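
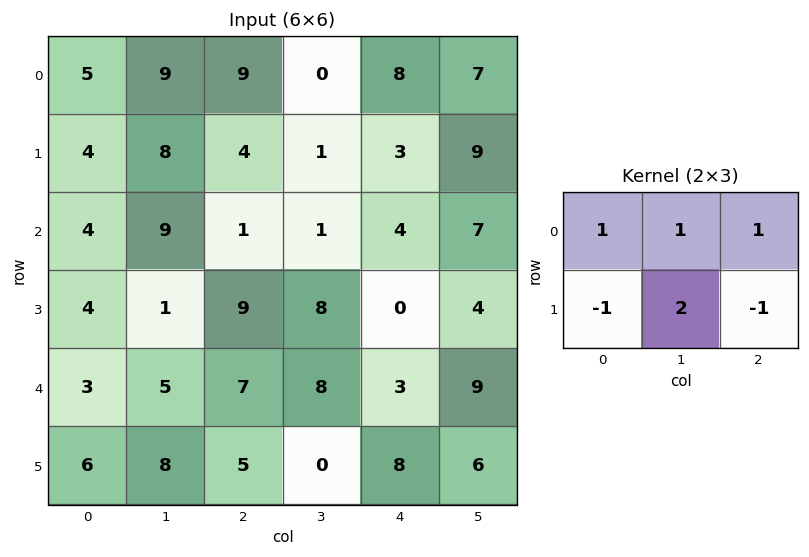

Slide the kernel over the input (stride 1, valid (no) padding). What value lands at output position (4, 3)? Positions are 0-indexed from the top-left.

30

The receptive field on the input at this output position is [8 3 9 / 0 8 6]. Elementwise product with the kernel and sum: 8·1 + 3·1 + 9·1 + 0·-1 + 8·2 + 6·-1.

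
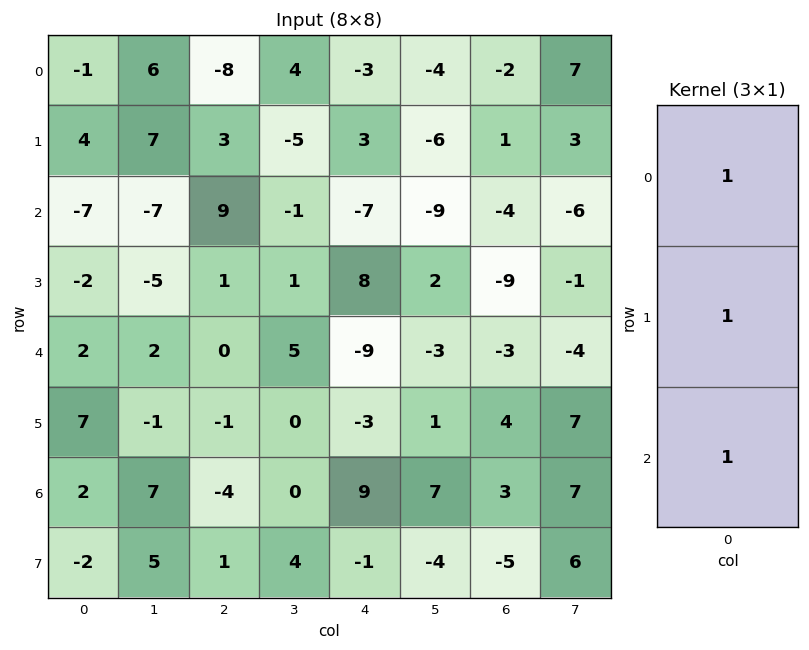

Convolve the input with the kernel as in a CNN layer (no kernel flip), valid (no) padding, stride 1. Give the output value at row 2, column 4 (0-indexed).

-8

The receptive field on the input at this output position is [-7 / 8 / -9]. Elementwise product with the kernel and sum: -7·1 + 8·1 + -9·1.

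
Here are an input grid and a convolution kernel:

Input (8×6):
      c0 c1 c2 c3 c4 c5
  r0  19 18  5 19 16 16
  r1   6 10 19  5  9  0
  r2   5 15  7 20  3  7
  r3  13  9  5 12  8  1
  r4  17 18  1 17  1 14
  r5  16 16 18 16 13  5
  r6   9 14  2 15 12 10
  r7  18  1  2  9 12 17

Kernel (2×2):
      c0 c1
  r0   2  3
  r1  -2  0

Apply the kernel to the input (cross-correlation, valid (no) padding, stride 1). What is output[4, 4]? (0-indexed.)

18

The receptive field on the input at this output position is [1 14 / 13 5]. Elementwise product with the kernel and sum: 1·2 + 14·3 + 13·-2.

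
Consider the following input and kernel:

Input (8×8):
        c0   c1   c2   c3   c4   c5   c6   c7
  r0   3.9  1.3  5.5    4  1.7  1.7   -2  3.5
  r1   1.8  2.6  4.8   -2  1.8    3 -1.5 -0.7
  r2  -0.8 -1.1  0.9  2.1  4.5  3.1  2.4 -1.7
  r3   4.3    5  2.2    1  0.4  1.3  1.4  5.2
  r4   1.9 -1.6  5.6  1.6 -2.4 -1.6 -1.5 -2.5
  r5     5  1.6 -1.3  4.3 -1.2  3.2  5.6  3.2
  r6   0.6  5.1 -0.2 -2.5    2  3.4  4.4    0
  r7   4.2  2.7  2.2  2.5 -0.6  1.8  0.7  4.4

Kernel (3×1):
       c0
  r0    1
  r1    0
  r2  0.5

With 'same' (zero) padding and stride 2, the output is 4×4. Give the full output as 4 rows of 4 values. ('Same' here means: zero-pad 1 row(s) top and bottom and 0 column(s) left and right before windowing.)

0.9 2.4 0.9 -0.75
3.95 5.9 2 -0.8
6.8 1.55 -0.2 4.2
7.1 -0.2 -1.5 5.95

Output[0,0]: The receptive field on the zero-padded input at this output position is [0 / 3.9 / 1.8]. Elementwise product with the kernel and sum: 0·1 + 1.8·0.5.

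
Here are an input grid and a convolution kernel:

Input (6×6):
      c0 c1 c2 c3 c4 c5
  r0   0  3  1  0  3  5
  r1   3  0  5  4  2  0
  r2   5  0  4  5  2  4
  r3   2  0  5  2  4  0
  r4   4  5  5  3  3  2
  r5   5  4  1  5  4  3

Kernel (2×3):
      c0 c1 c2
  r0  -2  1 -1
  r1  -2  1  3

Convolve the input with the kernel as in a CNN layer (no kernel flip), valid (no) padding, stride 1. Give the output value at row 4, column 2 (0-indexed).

5

The receptive field on the input at this output position is [5 3 3 / 1 5 4]. Elementwise product with the kernel and sum: 5·-2 + 3·1 + 3·-1 + 1·-2 + 5·1 + 4·3.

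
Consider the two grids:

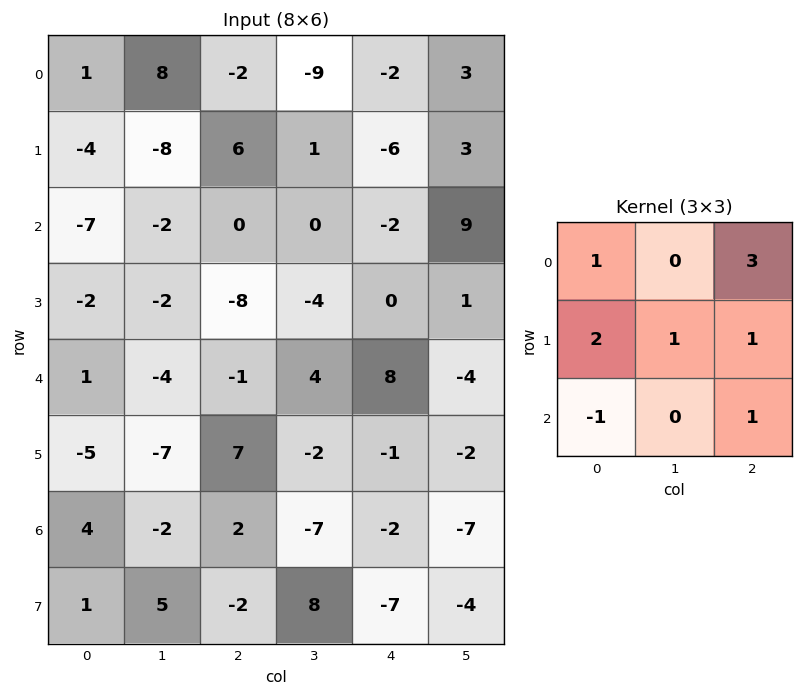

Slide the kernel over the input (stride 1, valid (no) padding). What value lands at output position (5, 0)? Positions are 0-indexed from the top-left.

The receptive field on the input at this output position is [-5 -7 7 / 4 -2 2 / 1 5 -2]. Elementwise product with the kernel and sum: -5·1 + 7·3 + 4·2 + -2·1 + 2·1 + 1·-1 + -2·1.

21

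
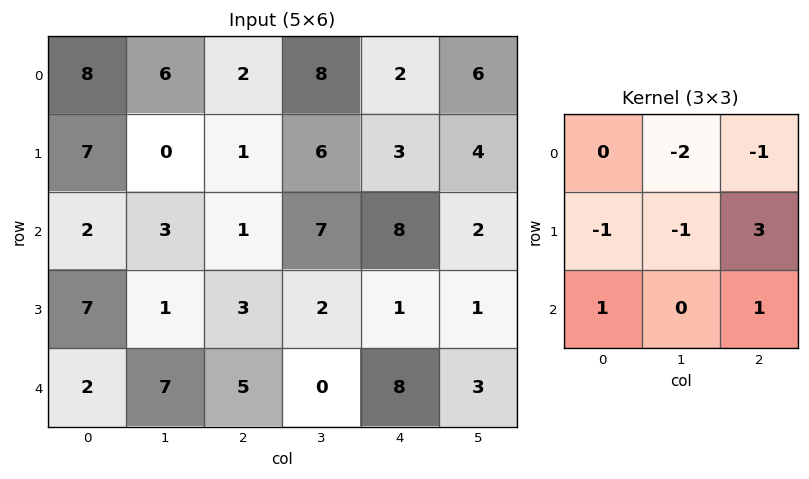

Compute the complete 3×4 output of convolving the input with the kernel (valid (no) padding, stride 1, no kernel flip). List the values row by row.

-15 15 -7 2
7 12 5 -16
1 0 -11 -15

Output[0,0]: The receptive field on the input at this output position is [8 6 2 / 7 0 1 / 2 3 1]. Elementwise product with the kernel and sum: 6·-2 + 2·-1 + 7·-1 + 0·-1 + 1·3 + 2·1 + 1·1.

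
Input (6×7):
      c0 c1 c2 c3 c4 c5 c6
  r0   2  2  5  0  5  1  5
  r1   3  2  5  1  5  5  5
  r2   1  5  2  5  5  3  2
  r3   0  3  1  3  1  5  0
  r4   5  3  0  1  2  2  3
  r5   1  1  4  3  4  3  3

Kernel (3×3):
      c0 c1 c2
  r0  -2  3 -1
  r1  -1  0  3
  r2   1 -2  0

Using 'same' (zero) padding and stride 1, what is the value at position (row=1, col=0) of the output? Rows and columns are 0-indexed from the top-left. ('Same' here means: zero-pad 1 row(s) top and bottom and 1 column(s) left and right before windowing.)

The receptive field on the zero-padded input at this output position is [0 2 2 / 0 3 2 / 0 1 5]. Elementwise product with the kernel and sum: 0·-2 + 2·3 + 2·-1 + 0·-1 + 2·3 + 0·1 + 1·-2.

8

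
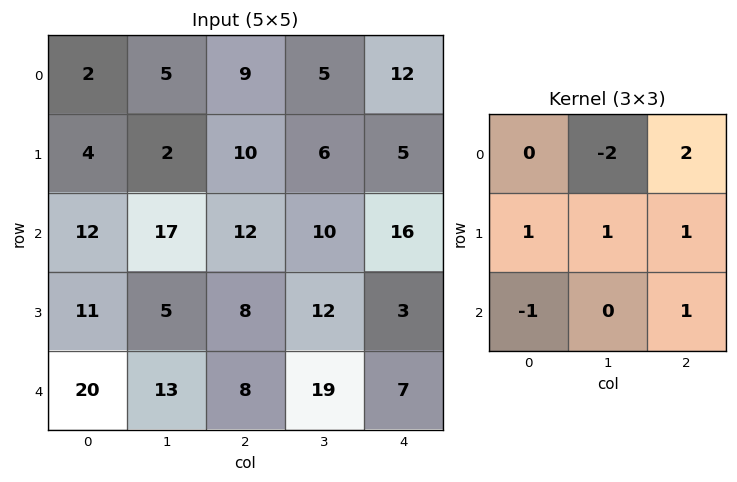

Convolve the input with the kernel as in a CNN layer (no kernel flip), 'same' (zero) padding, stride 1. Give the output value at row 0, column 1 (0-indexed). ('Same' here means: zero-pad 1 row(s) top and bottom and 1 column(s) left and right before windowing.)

22

The receptive field on the zero-padded input at this output position is [0 0 0 / 2 5 9 / 4 2 10]. Elementwise product with the kernel and sum: 0·-2 + 0·2 + 2·1 + 5·1 + 9·1 + 4·-1 + 10·1.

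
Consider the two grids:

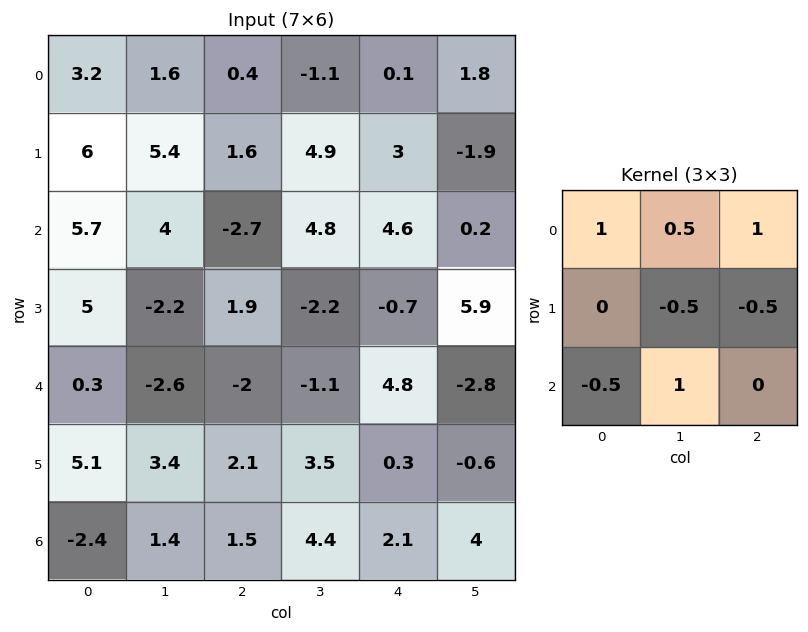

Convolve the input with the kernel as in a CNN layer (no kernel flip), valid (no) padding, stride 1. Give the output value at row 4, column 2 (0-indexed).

The receptive field on the input at this output position is [-2 -1.1 4.8 / 2.1 3.5 0.3 / 1.5 4.4 2.1]. Elementwise product with the kernel and sum: -2·1 + -1.1·0.5 + 4.8·1 + 3.5·-0.5 + 0.3·-0.5 + 1.5·-0.5 + 4.4·1.

4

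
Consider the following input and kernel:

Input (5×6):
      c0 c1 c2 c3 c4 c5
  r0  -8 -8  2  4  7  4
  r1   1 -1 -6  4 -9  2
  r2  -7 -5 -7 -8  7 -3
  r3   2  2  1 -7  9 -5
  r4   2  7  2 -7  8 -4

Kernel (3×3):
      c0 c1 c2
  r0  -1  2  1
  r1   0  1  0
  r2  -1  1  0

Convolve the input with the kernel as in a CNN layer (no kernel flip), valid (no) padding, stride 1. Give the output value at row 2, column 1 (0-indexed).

-21

The receptive field on the input at this output position is [-5 -7 -8 / 2 1 -7 / 7 2 -7]. Elementwise product with the kernel and sum: -5·-1 + -7·2 + -8·1 + 1·1 + 7·-1 + 2·1.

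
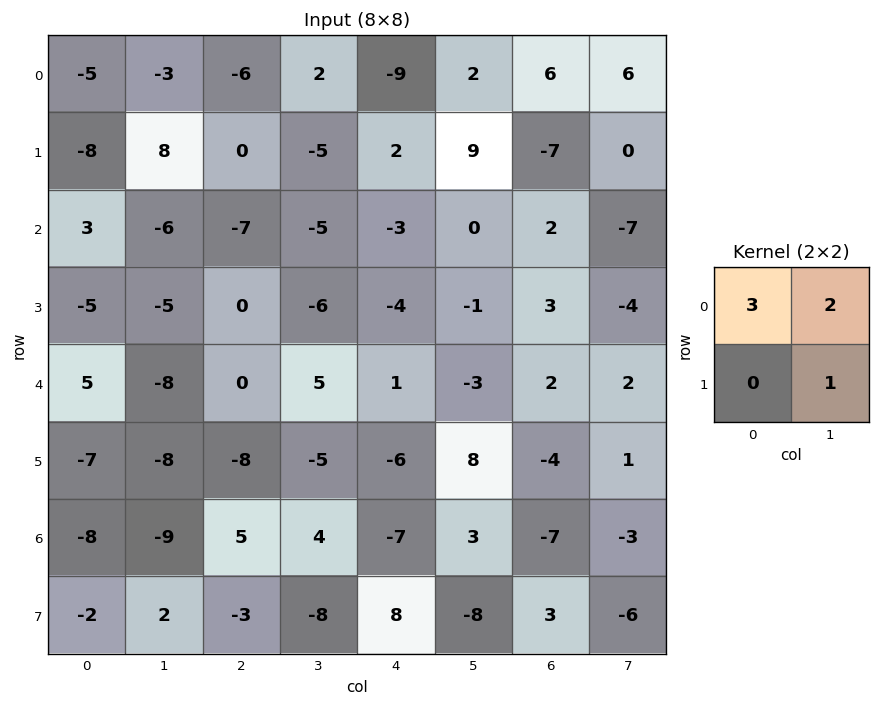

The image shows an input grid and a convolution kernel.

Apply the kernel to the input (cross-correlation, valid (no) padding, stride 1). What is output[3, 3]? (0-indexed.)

-25

The receptive field on the input at this output position is [-6 -4 / 5 1]. Elementwise product with the kernel and sum: -6·3 + -4·2 + 1·1.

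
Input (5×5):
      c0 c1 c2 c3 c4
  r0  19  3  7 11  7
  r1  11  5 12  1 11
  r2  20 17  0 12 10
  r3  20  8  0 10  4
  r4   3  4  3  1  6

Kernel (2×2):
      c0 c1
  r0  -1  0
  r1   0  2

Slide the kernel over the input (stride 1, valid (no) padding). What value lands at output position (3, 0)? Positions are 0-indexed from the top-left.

-12

The receptive field on the input at this output position is [20 8 / 3 4]. Elementwise product with the kernel and sum: 20·-1 + 4·2.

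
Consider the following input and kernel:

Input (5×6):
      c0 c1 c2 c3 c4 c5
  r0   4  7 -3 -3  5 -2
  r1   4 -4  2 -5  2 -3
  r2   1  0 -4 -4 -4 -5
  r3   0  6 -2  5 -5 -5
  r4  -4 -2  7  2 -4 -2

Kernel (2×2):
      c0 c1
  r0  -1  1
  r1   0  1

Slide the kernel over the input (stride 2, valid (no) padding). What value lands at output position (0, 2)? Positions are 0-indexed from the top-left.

The receptive field on the input at this output position is [5 -2 / 2 -3]. Elementwise product with the kernel and sum: 5·-1 + -2·1 + -3·1.

-10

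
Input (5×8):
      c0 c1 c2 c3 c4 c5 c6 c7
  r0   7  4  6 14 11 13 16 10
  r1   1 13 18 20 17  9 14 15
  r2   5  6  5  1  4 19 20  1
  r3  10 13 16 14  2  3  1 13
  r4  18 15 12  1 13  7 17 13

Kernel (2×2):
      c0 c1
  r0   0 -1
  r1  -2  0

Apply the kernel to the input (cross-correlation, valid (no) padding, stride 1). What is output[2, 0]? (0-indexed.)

The receptive field on the input at this output position is [5 6 / 10 13]. Elementwise product with the kernel and sum: 6·-1 + 10·-2.

-26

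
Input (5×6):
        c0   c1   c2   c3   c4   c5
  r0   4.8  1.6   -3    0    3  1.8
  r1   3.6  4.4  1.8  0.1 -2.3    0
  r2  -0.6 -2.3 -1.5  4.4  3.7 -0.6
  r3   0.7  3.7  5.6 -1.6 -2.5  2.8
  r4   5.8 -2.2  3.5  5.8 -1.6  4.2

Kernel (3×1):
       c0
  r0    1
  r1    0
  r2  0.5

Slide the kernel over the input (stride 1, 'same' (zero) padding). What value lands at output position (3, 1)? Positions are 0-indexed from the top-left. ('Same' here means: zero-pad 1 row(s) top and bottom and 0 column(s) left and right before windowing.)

-3.4

The receptive field on the zero-padded input at this output position is [-2.3 / 3.7 / -2.2]. Elementwise product with the kernel and sum: -2.3·1 + -2.2·0.5.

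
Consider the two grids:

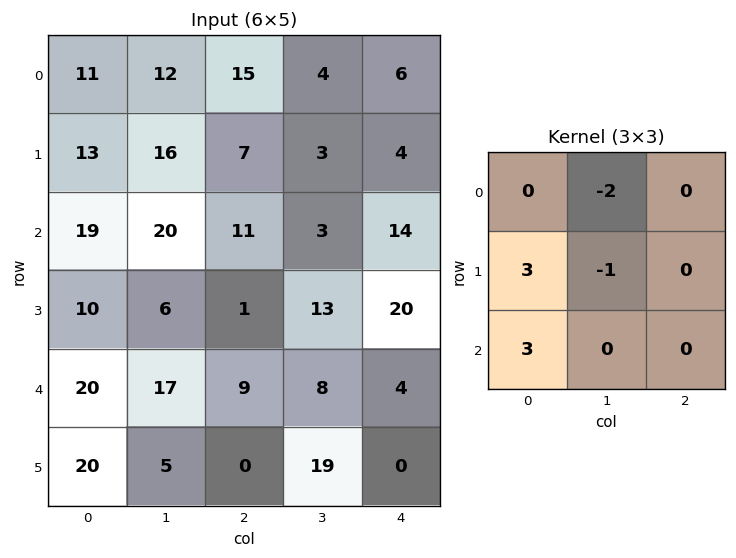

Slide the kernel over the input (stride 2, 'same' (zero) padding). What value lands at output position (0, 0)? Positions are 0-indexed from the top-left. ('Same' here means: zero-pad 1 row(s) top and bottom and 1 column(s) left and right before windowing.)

The receptive field on the zero-padded input at this output position is [0 0 0 / 0 11 12 / 0 13 16]. Elementwise product with the kernel and sum: 0·-2 + 0·3 + 11·-1 + 0·3.

-11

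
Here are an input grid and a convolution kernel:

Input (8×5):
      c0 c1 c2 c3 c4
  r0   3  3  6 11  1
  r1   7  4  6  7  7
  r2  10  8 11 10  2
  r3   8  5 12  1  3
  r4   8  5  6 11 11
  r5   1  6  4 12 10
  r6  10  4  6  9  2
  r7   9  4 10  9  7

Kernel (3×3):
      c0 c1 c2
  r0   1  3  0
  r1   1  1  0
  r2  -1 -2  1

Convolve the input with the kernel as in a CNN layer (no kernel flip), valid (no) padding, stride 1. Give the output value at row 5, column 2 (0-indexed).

The receptive field on the input at this output position is [4 12 10 / 6 9 2 / 10 9 7]. Elementwise product with the kernel and sum: 4·1 + 12·3 + 6·1 + 9·1 + 10·-1 + 9·-2 + 7·1.

34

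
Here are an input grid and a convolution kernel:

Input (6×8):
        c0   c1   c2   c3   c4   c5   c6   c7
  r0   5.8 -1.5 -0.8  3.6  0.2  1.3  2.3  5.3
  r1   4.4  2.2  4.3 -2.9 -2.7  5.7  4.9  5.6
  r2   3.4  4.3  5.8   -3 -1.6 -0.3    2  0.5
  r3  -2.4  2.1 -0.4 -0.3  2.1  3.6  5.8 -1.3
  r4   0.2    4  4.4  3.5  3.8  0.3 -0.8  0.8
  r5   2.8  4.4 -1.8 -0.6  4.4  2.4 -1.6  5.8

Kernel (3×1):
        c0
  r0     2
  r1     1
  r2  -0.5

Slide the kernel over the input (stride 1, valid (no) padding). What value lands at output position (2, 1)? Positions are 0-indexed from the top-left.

The receptive field on the input at this output position is [4.3 / 2.1 / 4]. Elementwise product with the kernel and sum: 4.3·2 + 2.1·1 + 4·-0.5.

8.7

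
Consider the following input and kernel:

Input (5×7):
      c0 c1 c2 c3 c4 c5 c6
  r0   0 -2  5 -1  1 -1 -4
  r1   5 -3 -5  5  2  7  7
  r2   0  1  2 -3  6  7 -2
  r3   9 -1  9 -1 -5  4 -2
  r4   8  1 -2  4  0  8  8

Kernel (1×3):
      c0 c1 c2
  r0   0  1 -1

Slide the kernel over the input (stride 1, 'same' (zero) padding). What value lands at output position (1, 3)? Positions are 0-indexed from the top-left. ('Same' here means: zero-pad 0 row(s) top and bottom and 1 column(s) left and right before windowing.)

3

The receptive field on the zero-padded input at this output position is [-5 5 2]. Elementwise product with the kernel and sum: 5·1 + 2·-1.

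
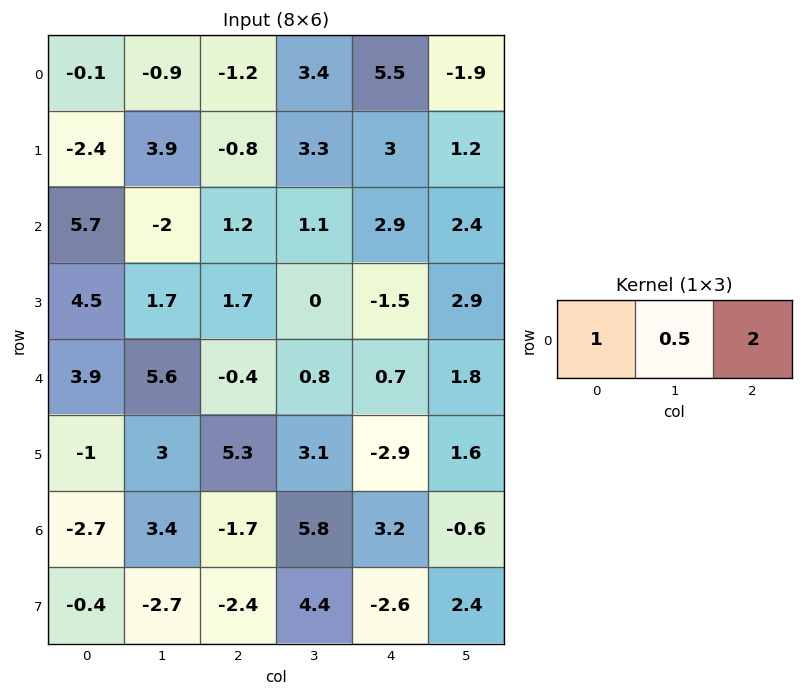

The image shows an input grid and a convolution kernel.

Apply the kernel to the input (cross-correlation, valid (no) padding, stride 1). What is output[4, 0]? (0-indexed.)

5.9

The receptive field on the input at this output position is [3.9 5.6 -0.4]. Elementwise product with the kernel and sum: 3.9·1 + 5.6·0.5 + -0.4·2.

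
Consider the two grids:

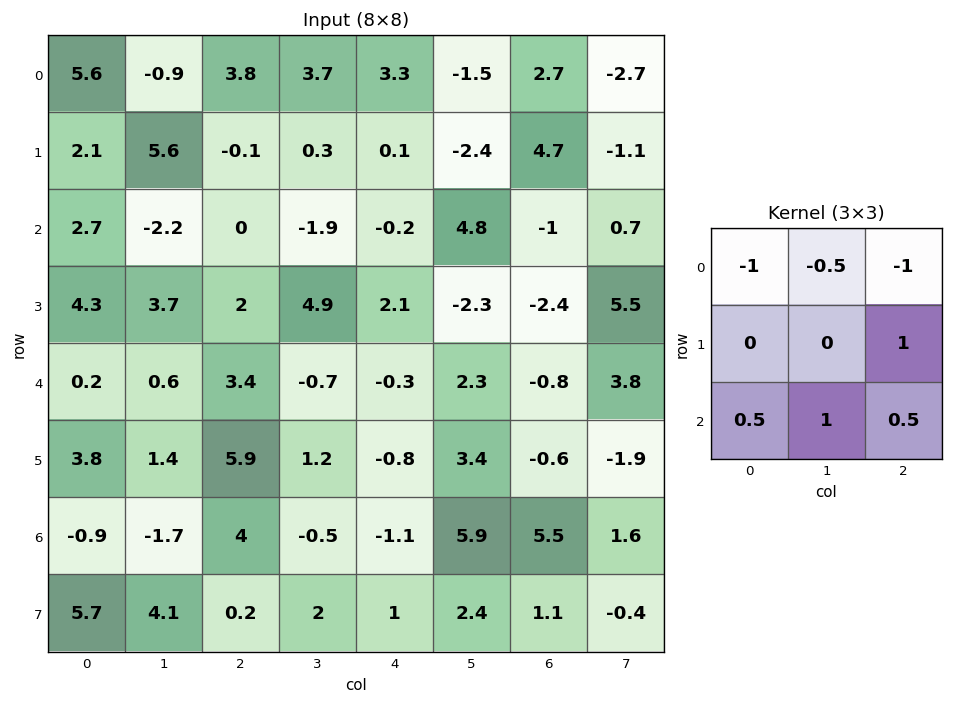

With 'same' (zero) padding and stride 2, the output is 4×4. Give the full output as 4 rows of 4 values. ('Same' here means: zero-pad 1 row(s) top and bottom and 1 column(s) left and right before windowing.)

4 6.55 -2.45 0.25
-2.7 -1.45 10.25 1.05
-0.75 -3.1 0.15 1.95
2.75 -2.8 4.9 2.5

Output[0,0]: The receptive field on the zero-padded input at this output position is [0 0 0 / 0 5.6 -0.9 / 0 2.1 5.6]. Elementwise product with the kernel and sum: 0·-1 + 0·-0.5 + 0·-1 + -0.9·1 + 0·0.5 + 2.1·1 + 5.6·0.5.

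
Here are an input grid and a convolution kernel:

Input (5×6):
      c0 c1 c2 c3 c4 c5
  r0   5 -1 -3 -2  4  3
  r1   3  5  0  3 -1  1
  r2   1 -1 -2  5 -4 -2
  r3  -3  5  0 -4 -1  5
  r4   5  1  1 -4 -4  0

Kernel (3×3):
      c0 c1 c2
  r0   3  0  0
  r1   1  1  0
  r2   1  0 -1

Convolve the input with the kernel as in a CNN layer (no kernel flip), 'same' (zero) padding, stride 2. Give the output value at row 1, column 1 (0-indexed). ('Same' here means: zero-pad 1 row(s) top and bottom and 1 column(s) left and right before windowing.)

21

The receptive field on the zero-padded input at this output position is [5 0 3 / -1 -2 5 / 5 0 -4]. Elementwise product with the kernel and sum: 5·3 + -1·1 + -2·1 + 5·1 + -4·-1.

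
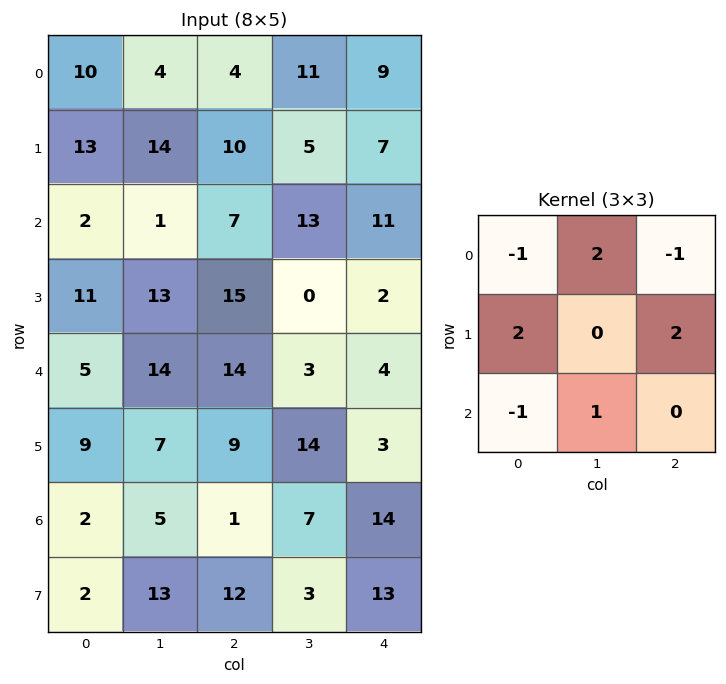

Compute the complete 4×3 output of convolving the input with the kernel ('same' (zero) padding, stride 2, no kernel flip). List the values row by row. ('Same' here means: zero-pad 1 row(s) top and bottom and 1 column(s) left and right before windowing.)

21 26 24
25 31 37
46 53 -1
23 20 16

Output[0,0]: The receptive field on the zero-padded input at this output position is [0 0 0 / 0 10 4 / 0 13 14]. Elementwise product with the kernel and sum: 0·-1 + 0·2 + 0·-1 + 0·2 + 4·2 + 0·-1 + 13·1.
Output[0,1]: The receptive field on the zero-padded input at this output position is [0 0 0 / 4 4 11 / 14 10 5]. Elementwise product with the kernel and sum: 0·-1 + 0·2 + 0·-1 + 4·2 + 11·2 + 14·-1 + 10·1.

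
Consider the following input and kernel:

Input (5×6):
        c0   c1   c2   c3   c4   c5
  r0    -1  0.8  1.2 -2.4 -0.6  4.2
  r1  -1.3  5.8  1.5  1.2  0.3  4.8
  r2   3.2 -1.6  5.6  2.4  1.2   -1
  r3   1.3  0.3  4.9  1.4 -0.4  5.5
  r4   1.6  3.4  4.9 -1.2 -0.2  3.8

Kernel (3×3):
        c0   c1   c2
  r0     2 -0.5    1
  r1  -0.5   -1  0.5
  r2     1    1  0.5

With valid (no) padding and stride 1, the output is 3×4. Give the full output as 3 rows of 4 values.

Output[0,0]: The receptive field on the input at this output position is [-1 0.8 1.2 / -1.3 5.8 1.5 / 3.2 -1.6 5.6]. Elementwise product with the kernel and sum: -1·2 + 0.8·-0.5 + 1.2·1 + -1.3·-0.5 + 5.8·-1 + 1.5·0.5 + 3.2·1 + -1.6·1 + 5.6·0.5.
Output[0,1]: The receptive field on the input at this output position is [0.8 1.2 -2.4 / 5.8 1.5 1.2 / -1.6 5.6 2.4]. Elementwise product with the kernel and sum: 0.8·2 + 1.2·-0.5 + -2.4·1 + 5.8·-0.5 + 1.5·-1 + 1.2·0.5 + -1.6·1 + 5.6·1 + 2.4·0.5.

-1.2 -0 9.8 4.3
2.85 14.35 4.2 7.9
21.75 -0.25 10.75 6.15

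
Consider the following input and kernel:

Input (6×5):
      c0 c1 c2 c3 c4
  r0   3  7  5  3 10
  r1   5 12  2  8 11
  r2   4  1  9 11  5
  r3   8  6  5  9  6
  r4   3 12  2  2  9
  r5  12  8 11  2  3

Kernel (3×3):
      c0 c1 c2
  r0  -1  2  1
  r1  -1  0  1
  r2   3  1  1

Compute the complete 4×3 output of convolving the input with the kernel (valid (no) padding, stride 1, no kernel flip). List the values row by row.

Output[0,0]: The receptive field on the input at this output position is [3 7 5 / 5 12 2 / 4 1 9]. Elementwise product with the kernel and sum: 3·-1 + 7·2 + 5·1 + 5·-1 + 2·1 + 4·3 + 1·1 + 9·1.
Output[0,1]: The receptive field on the input at this output position is [7 5 3 / 12 2 8 / 1 9 11]. Elementwise product with the kernel and sum: 7·-1 + 5·2 + 3·1 + 12·-1 + 8·1 + 1·3 + 9·1 + 11·1.

35 25 63
61 42 51
27 71 36
63 40 64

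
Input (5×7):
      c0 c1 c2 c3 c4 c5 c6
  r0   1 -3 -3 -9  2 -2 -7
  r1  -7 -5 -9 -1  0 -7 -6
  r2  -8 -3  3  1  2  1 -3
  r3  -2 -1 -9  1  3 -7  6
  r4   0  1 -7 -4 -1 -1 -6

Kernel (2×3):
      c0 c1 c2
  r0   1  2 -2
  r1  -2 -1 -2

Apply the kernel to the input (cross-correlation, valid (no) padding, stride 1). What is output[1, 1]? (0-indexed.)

-20

The receptive field on the input at this output position is [-5 -9 -1 / -3 3 1]. Elementwise product with the kernel and sum: -5·1 + -9·2 + -1·-2 + -3·-2 + 3·-1 + 1·-2.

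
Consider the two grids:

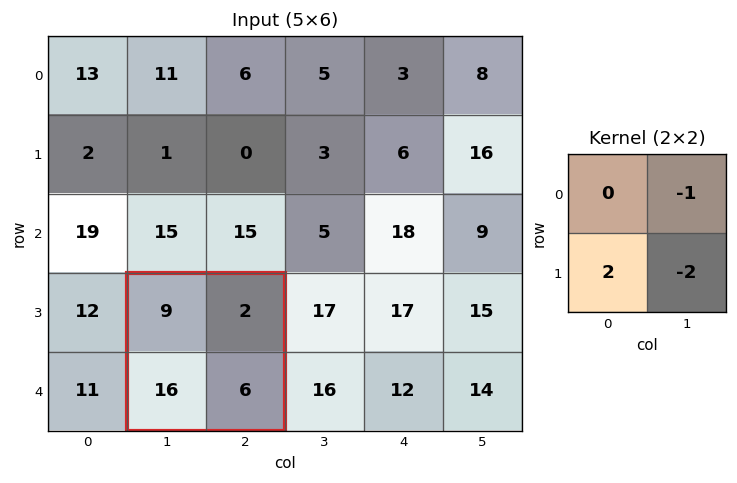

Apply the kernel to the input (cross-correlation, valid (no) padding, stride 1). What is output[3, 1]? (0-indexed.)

The receptive field on the input at this output position is [9 2 / 16 6]. Elementwise product with the kernel and sum: 2·-1 + 16·2 + 6·-2.

18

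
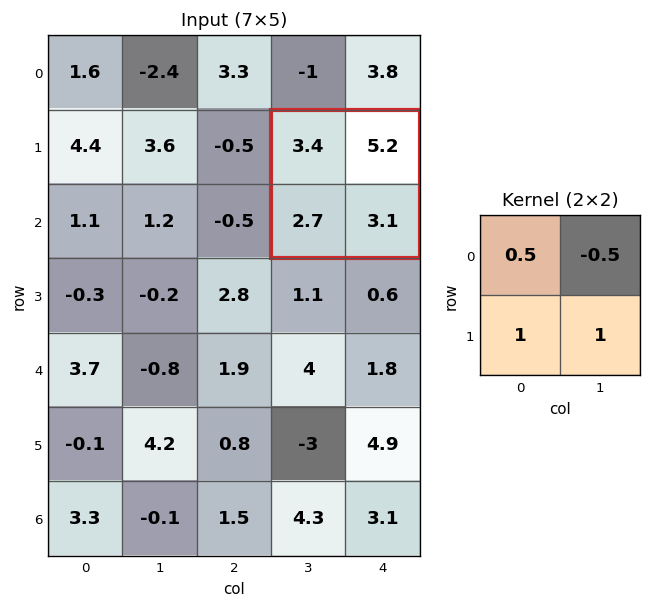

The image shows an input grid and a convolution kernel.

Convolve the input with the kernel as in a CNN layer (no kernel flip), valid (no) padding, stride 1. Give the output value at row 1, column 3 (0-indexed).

The receptive field on the input at this output position is [3.4 5.2 / 2.7 3.1]. Elementwise product with the kernel and sum: 3.4·0.5 + 5.2·-0.5 + 2.7·1 + 3.1·1.

4.9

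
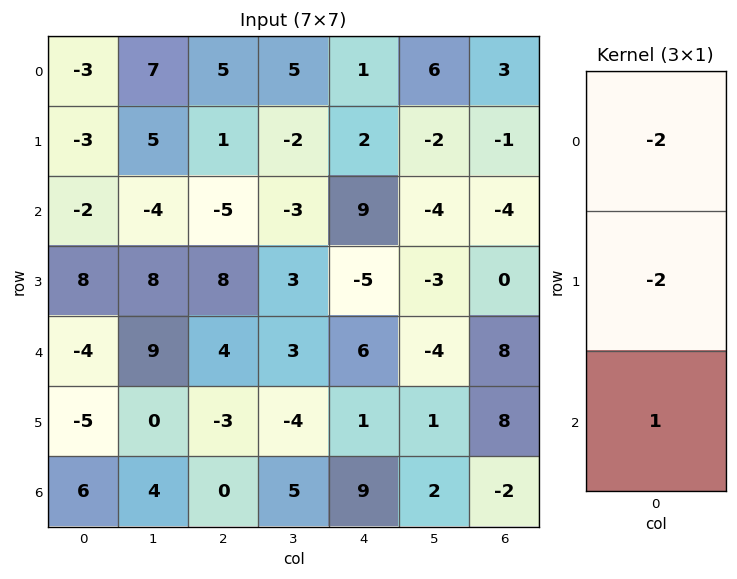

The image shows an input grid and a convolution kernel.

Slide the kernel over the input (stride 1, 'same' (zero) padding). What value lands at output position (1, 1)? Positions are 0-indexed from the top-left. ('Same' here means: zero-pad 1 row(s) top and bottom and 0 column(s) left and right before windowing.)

-28

The receptive field on the zero-padded input at this output position is [7 / 5 / -4]. Elementwise product with the kernel and sum: 7·-2 + 5·-2 + -4·1.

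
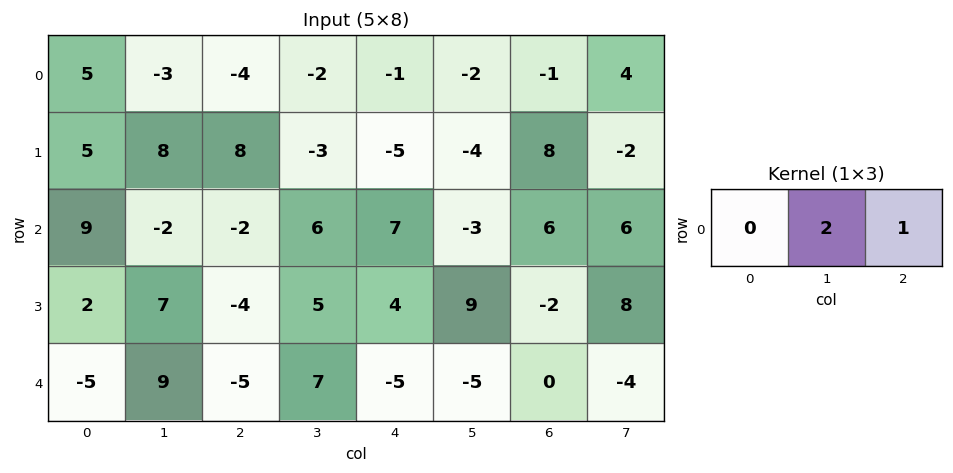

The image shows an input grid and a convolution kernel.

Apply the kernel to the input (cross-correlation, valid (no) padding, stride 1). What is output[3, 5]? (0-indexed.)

4

The receptive field on the input at this output position is [9 -2 8]. Elementwise product with the kernel and sum: -2·2 + 8·1.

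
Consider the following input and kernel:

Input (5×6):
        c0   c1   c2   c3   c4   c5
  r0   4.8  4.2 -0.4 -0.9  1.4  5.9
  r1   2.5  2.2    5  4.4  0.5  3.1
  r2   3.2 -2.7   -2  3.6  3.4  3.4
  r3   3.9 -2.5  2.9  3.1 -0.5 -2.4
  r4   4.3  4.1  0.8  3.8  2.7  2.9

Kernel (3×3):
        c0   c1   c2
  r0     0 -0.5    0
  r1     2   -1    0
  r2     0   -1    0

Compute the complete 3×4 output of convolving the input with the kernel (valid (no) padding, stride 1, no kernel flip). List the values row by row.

Output[0,0]: The receptive field on the input at this output position is [4.8 4.2 -0.4 / 2.5 2.2 5 / 3.2 -2.7 -2]. Elementwise product with the kernel and sum: 4.2·-0.5 + 2.5·2 + 2.2·-1 + -2.7·-1.
Output[0,1]: The receptive field on the input at this output position is [4.2 -0.4 -0.9 / 2.2 5 4.4 / -2.7 -2 3.6]. Elementwise product with the kernel and sum: -0.4·-0.5 + 2.2·2 + 5·-1 + -2·-1.

3.4 1.6 2.45 4.2
10.5 -8.8 -12.9 4.05
7.55 -7.7 -2.9 2.3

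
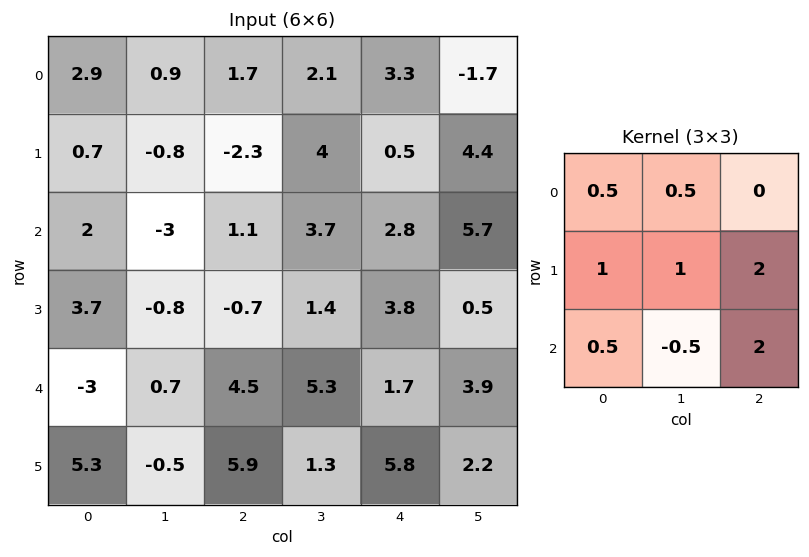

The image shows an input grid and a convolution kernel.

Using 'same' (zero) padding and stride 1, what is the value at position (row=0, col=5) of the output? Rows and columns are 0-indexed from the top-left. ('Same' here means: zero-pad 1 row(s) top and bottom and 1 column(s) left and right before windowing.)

The receptive field on the zero-padded input at this output position is [0 0 0 / 3.3 -1.7 0 / 0.5 4.4 0]. Elementwise product with the kernel and sum: 0·0.5 + 0·0.5 + 3.3·1 + -1.7·1 + 0·2 + 0.5·0.5 + 4.4·-0.5 + 0·2.

-0.35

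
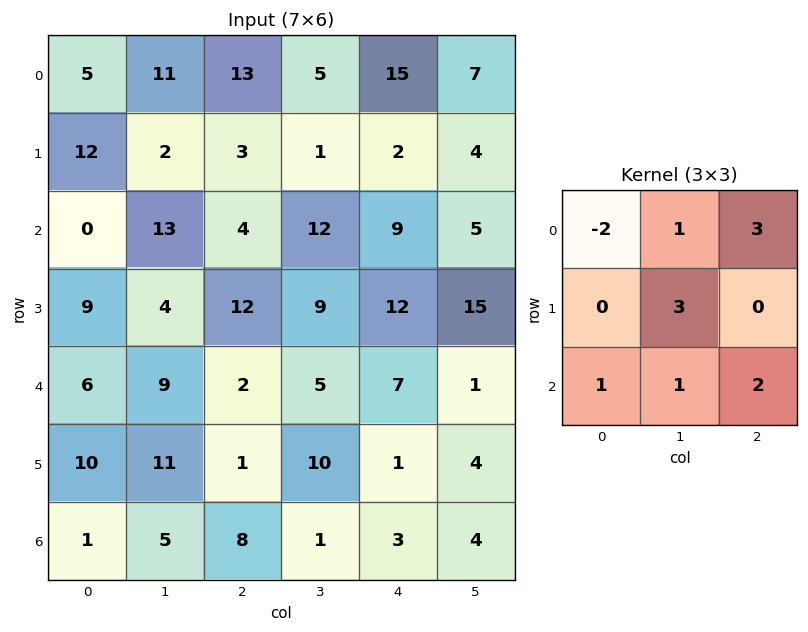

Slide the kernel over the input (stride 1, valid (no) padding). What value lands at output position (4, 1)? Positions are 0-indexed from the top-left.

17

The receptive field on the input at this output position is [9 2 5 / 11 1 10 / 5 8 1]. Elementwise product with the kernel and sum: 9·-2 + 2·1 + 5·3 + 1·3 + 5·1 + 8·1 + 1·2.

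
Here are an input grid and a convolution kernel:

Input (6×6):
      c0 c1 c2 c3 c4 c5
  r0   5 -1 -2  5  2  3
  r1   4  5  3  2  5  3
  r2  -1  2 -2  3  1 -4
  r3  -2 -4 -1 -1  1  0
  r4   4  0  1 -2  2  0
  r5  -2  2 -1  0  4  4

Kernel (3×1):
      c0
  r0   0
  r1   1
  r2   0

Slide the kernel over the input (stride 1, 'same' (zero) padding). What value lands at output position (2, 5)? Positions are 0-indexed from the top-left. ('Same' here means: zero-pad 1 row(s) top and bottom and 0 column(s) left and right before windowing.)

-4

The receptive field on the zero-padded input at this output position is [3 / -4 / 0]. Elementwise product with the kernel and sum: -4·1.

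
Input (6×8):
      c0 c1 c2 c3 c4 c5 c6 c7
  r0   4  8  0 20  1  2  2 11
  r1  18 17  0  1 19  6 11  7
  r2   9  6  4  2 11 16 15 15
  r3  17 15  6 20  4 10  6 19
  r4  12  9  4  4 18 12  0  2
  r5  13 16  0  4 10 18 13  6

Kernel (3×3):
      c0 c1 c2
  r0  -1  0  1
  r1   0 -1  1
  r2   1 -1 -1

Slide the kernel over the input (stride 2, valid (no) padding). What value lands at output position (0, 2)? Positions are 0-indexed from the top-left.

-14

The receptive field on the input at this output position is [1 2 2 / 19 6 11 / 11 16 15]. Elementwise product with the kernel and sum: 1·-1 + 2·1 + 6·-1 + 11·1 + 11·1 + 16·-1 + 15·-1.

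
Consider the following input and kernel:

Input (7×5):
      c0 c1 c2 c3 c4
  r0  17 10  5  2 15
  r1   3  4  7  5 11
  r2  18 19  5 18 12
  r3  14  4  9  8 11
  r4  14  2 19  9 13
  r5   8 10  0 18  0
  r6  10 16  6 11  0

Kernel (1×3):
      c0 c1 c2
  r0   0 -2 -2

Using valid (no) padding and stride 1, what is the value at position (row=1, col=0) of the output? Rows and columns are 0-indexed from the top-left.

-22

The receptive field on the input at this output position is [3 4 7]. Elementwise product with the kernel and sum: 4·-2 + 7·-2.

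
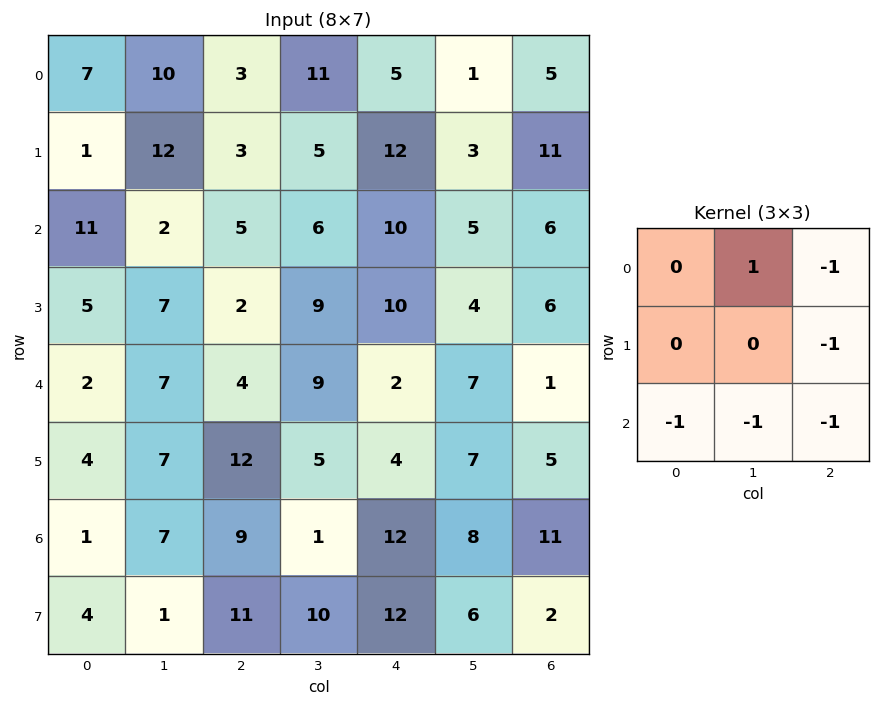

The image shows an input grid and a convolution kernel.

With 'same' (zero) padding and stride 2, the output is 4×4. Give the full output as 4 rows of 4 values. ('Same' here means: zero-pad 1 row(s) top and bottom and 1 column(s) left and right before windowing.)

Output[0,0]: The receptive field on the zero-padded input at this output position is [0 0 0 / 0 7 10 / 0 1 12]. Elementwise product with the kernel and sum: 0·1 + 0·-1 + 10·-1 + 0·-1 + 1·-1 + 12·-1.

-23 -31 -21 -14
-25 -26 -19 1
-20 -40 -17 -6
-15 -16 -39 -3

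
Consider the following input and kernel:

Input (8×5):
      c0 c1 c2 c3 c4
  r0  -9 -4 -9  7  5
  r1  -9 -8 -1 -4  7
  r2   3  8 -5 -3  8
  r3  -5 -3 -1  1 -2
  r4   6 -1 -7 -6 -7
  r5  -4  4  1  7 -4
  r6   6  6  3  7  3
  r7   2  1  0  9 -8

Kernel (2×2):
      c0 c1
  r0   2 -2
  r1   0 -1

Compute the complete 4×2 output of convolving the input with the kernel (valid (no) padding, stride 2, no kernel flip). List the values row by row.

-2 -28
-7 -5
10 -9
-1 -17

Output[0,0]: The receptive field on the input at this output position is [-9 -4 / -9 -8]. Elementwise product with the kernel and sum: -9·2 + -4·-2 + -8·-1.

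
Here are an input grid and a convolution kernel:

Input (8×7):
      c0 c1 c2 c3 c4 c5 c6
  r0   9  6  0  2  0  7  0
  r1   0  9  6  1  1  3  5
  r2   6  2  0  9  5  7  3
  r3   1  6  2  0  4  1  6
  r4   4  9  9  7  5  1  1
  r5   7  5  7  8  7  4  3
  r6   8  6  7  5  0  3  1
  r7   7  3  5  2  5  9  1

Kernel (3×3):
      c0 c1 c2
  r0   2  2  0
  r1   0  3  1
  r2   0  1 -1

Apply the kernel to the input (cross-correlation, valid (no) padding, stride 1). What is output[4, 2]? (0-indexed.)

The receptive field on the input at this output position is [9 7 5 / 7 8 7 / 7 5 0]. Elementwise product with the kernel and sum: 9·2 + 7·2 + 8·3 + 7·1 + 5·1 + 0·-1.

68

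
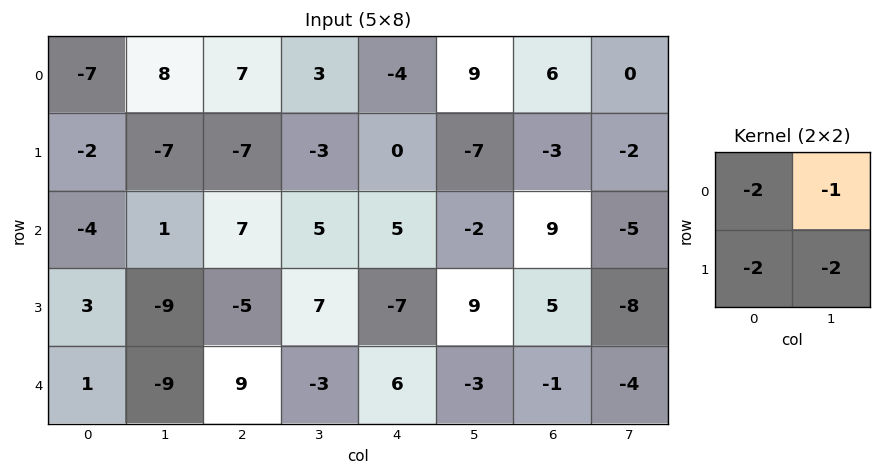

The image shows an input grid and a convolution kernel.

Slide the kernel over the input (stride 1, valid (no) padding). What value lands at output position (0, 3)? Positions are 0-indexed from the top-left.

The receptive field on the input at this output position is [3 -4 / -3 0]. Elementwise product with the kernel and sum: 3·-2 + -4·-1 + -3·-2 + 0·-2.

4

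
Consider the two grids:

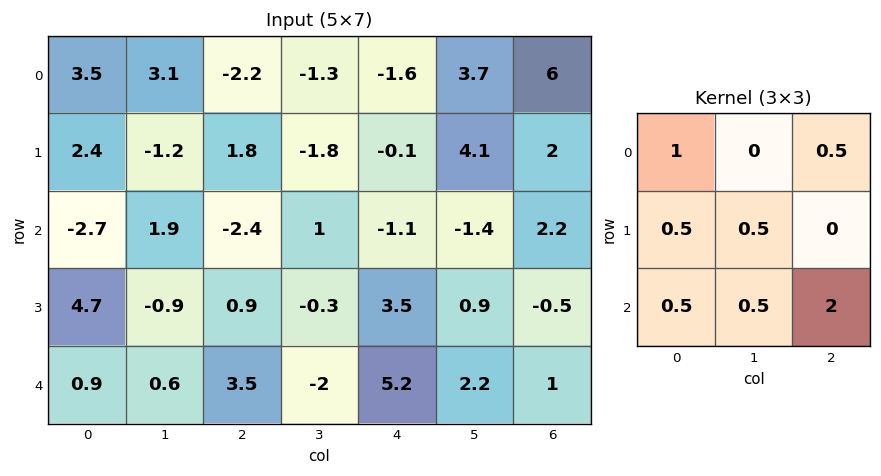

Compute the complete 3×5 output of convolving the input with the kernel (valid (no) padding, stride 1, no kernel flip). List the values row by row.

-2.2 4.5 -5.9 -3.25 6.55
6.6 -2.95 8.35 3.6 0.85
5.75 0.45 8.5 7.9 7.9

Output[0,0]: The receptive field on the input at this output position is [3.5 3.1 -2.2 / 2.4 -1.2 1.8 / -2.7 1.9 -2.4]. Elementwise product with the kernel and sum: 3.5·1 + -2.2·0.5 + 2.4·0.5 + -1.2·0.5 + -2.7·0.5 + 1.9·0.5 + -2.4·2.
Output[0,1]: The receptive field on the input at this output position is [3.1 -2.2 -1.3 / -1.2 1.8 -1.8 / 1.9 -2.4 1]. Elementwise product with the kernel and sum: 3.1·1 + -1.3·0.5 + -1.2·0.5 + 1.8·0.5 + 1.9·0.5 + -2.4·0.5 + 1·2.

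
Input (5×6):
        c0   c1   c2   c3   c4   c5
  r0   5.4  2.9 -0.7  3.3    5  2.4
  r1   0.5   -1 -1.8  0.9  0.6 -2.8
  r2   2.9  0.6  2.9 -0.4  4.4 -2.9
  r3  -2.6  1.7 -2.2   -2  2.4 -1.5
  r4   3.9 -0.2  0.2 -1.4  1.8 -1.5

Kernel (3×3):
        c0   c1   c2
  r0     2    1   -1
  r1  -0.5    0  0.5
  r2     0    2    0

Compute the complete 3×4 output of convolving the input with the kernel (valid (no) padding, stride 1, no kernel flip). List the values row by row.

Output[0,0]: The receptive field on the input at this output position is [5.4 2.9 -0.7 / 0.5 -1 -1.8 / 2.9 0.6 2.9]. Elementwise product with the kernel and sum: 5.4·2 + 2.9·1 + -0.7·-1 + 0.5·-0.5 + -1.8·0.5 + 0.6·2.

14.45 8.55 -2.7 16.15
5.2 -9.6 -6.55 8.75
3.3 3.05 0.5 10.35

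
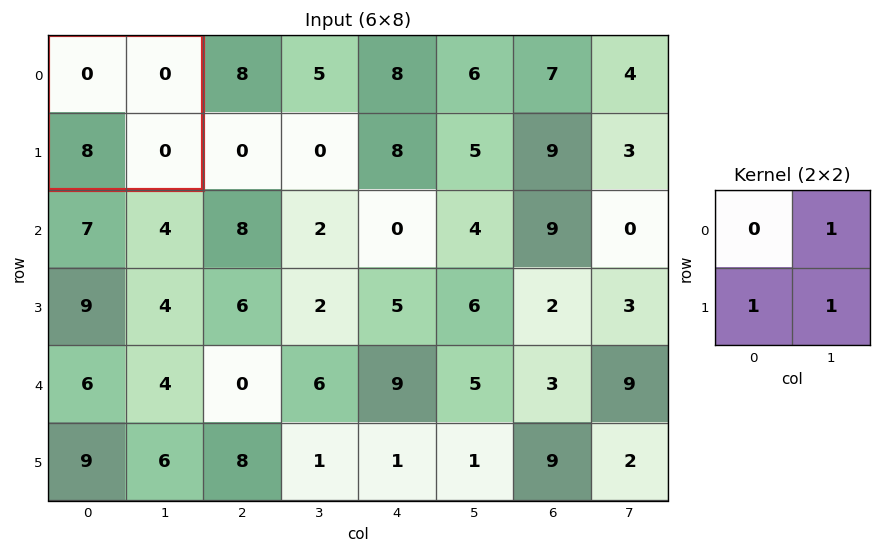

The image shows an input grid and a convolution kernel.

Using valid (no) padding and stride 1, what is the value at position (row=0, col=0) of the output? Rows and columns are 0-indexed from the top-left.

8

The receptive field on the input at this output position is [0 0 / 8 0]. Elementwise product with the kernel and sum: 0·1 + 8·1 + 0·1.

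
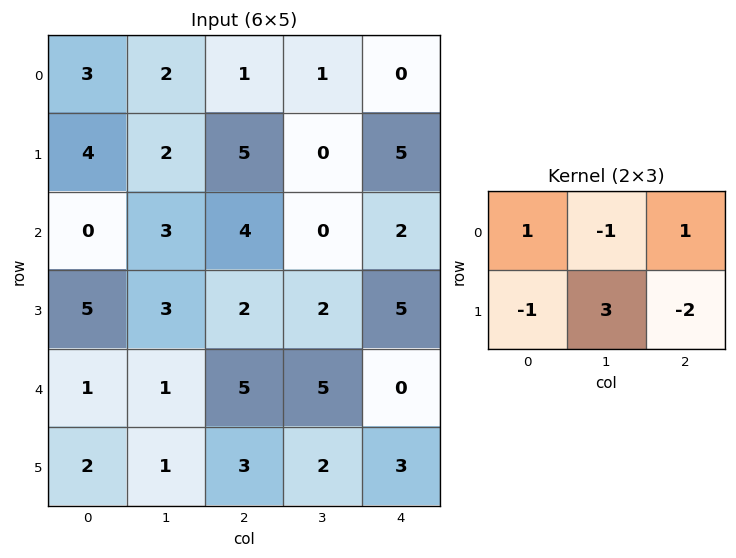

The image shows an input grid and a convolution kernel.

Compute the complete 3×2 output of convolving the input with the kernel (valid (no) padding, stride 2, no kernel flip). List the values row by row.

-6 -15
1 0
0 -3

Output[0,0]: The receptive field on the input at this output position is [3 2 1 / 4 2 5]. Elementwise product with the kernel and sum: 3·1 + 2·-1 + 1·1 + 4·-1 + 2·3 + 5·-2.
Output[0,1]: The receptive field on the input at this output position is [1 1 0 / 5 0 5]. Elementwise product with the kernel and sum: 1·1 + 1·-1 + 0·1 + 5·-1 + 0·3 + 5·-2.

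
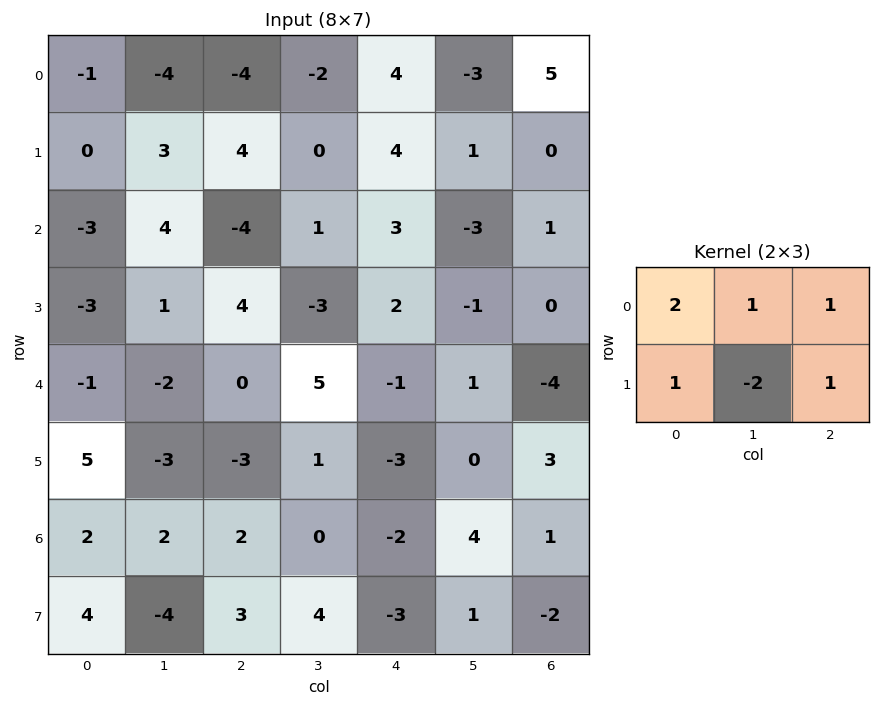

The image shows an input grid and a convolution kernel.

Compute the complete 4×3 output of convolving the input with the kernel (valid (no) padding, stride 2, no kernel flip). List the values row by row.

-12 2 12
-7 8 8
4 -4 -5
23 -6 -6

Output[0,0]: The receptive field on the input at this output position is [-1 -4 -4 / 0 3 4]. Elementwise product with the kernel and sum: -1·2 + -4·1 + -4·1 + 0·1 + 3·-2 + 4·1.
Output[0,1]: The receptive field on the input at this output position is [-4 -2 4 / 4 0 4]. Elementwise product with the kernel and sum: -4·2 + -2·1 + 4·1 + 4·1 + 0·-2 + 4·1.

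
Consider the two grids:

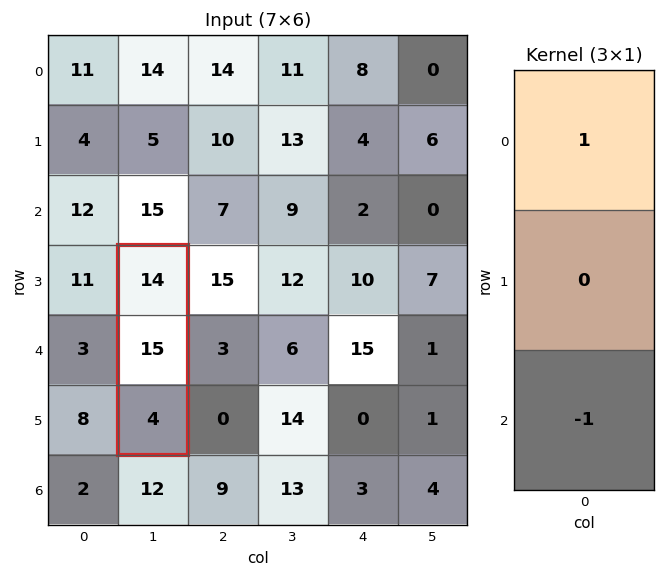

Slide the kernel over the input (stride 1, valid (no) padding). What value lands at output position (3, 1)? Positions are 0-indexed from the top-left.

The receptive field on the input at this output position is [14 / 15 / 4]. Elementwise product with the kernel and sum: 14·1 + 4·-1.

10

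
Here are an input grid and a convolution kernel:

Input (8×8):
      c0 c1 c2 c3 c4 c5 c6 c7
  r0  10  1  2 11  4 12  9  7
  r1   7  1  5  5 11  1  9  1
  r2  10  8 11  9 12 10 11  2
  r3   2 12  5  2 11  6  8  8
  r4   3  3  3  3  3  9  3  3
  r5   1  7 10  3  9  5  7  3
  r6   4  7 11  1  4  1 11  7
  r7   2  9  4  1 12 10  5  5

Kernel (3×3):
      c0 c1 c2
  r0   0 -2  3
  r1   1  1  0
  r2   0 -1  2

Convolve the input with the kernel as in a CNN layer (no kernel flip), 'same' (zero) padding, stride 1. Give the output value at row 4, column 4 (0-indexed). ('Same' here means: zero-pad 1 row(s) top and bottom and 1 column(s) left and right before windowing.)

The receptive field on the zero-padded input at this output position is [2 11 6 / 3 3 9 / 3 9 5]. Elementwise product with the kernel and sum: 11·-2 + 6·3 + 3·1 + 3·1 + 9·-1 + 5·2.

3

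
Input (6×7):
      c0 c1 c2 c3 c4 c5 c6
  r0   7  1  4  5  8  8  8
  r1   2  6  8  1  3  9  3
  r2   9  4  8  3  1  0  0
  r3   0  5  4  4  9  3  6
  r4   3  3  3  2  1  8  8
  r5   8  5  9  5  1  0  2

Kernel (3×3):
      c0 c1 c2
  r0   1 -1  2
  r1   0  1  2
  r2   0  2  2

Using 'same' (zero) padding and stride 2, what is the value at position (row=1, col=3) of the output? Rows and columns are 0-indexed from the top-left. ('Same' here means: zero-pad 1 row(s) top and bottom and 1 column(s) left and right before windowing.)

The receptive field on the zero-padded input at this output position is [9 3 0 / 0 0 0 / 3 6 0]. Elementwise product with the kernel and sum: 9·1 + 3·-1 + 0·2 + 0·1 + 0·2 + 6·2 + 0·2.

18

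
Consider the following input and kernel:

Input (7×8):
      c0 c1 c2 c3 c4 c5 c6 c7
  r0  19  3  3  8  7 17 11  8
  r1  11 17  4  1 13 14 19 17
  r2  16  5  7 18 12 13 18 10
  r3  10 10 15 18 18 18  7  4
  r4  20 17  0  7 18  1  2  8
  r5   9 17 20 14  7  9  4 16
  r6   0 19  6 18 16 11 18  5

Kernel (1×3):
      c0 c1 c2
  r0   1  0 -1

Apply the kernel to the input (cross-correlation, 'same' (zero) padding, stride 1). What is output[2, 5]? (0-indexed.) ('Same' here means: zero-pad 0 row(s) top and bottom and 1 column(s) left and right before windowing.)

-6

The receptive field on the zero-padded input at this output position is [12 13 18]. Elementwise product with the kernel and sum: 12·1 + 18·-1.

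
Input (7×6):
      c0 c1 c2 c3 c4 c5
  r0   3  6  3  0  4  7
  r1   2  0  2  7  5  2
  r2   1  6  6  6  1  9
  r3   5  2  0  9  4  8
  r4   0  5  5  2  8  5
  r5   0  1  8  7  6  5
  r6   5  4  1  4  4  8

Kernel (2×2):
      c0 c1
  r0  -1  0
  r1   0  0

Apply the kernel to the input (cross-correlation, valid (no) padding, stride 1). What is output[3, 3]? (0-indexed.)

The receptive field on the input at this output position is [9 4 / 2 8]. Elementwise product with the kernel and sum: 9·-1.

-9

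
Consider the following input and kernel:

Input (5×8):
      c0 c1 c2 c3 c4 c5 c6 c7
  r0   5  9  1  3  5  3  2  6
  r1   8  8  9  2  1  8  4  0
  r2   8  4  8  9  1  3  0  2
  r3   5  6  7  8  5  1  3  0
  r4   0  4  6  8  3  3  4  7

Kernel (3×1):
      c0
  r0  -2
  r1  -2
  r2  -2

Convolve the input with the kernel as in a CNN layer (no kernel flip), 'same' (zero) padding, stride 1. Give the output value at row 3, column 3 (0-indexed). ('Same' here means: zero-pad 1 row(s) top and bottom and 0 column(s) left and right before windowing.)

The receptive field on the zero-padded input at this output position is [9 / 8 / 8]. Elementwise product with the kernel and sum: 9·-2 + 8·-2 + 8·-2.

-50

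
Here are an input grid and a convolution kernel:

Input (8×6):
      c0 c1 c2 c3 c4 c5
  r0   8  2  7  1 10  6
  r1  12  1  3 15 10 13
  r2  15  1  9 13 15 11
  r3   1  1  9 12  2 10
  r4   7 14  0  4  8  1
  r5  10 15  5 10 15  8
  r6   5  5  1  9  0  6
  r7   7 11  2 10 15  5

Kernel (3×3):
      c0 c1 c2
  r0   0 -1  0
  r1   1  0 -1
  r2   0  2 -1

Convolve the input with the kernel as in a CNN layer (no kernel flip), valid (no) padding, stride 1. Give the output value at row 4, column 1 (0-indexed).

-2

The receptive field on the input at this output position is [14 0 4 / 15 5 10 / 5 1 9]. Elementwise product with the kernel and sum: 0·-1 + 15·1 + 10·-1 + 1·2 + 9·-1.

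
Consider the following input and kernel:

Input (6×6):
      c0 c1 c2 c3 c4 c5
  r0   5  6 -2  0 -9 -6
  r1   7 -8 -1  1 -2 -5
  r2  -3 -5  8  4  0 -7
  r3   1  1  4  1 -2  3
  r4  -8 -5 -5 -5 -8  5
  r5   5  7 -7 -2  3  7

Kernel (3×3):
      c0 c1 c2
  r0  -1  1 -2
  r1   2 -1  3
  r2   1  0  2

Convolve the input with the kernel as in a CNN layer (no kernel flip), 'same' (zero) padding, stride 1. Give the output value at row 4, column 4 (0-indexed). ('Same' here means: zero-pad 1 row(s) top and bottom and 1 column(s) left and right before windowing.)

The receptive field on the zero-padded input at this output position is [1 -2 3 / -5 -8 5 / -2 3 7]. Elementwise product with the kernel and sum: 1·-1 + -2·1 + 3·-2 + -5·2 + -8·-1 + 5·3 + -2·1 + 7·2.

16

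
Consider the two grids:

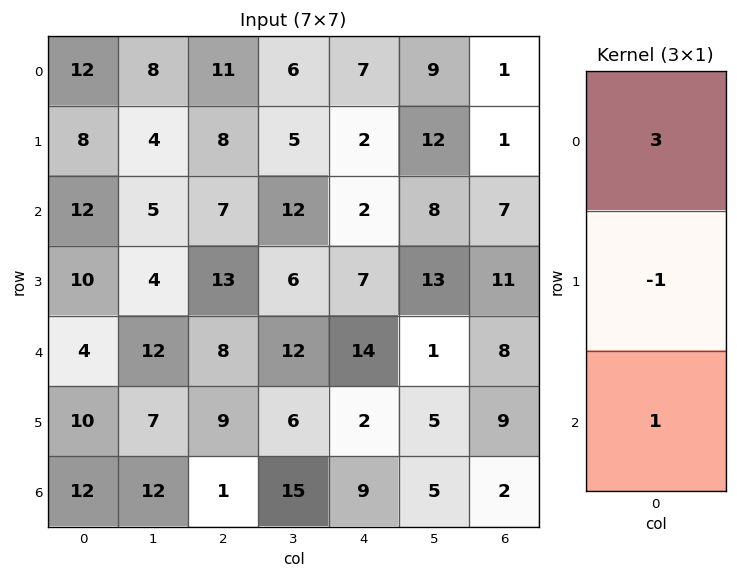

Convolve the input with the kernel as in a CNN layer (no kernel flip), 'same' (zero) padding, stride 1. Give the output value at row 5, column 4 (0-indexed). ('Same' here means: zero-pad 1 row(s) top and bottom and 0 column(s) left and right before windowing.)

The receptive field on the zero-padded input at this output position is [14 / 2 / 9]. Elementwise product with the kernel and sum: 14·3 + 2·-1 + 9·1.

49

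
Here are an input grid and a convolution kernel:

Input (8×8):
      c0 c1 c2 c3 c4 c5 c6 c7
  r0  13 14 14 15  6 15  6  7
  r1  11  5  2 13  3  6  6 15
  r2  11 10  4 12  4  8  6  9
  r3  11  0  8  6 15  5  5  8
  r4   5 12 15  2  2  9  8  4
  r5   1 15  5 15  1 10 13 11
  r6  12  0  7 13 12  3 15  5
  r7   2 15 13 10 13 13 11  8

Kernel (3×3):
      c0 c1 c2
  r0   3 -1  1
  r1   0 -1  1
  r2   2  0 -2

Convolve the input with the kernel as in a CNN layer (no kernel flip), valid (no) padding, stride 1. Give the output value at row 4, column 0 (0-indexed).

The receptive field on the input at this output position is [5 12 15 / 1 15 5 / 12 0 7]. Elementwise product with the kernel and sum: 5·3 + 12·-1 + 15·1 + 15·-1 + 5·1 + 12·2 + 7·-2.

18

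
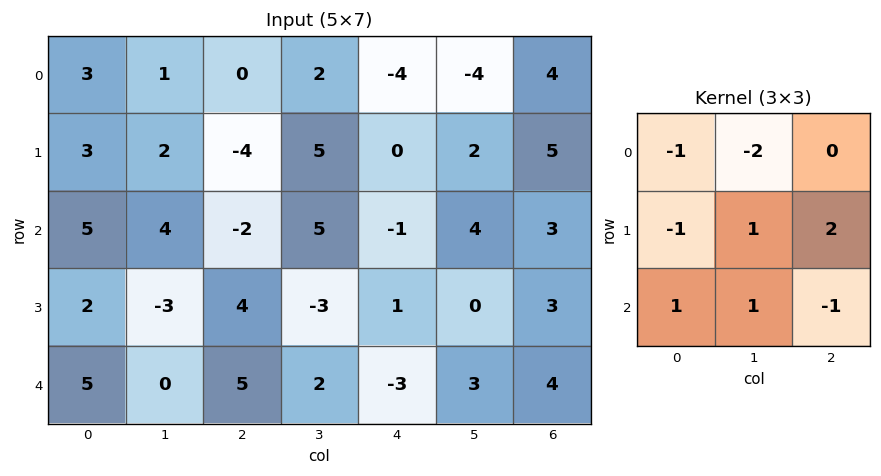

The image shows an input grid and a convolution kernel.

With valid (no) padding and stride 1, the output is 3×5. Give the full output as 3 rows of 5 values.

Output[0,0]: The receptive field on the input at this output position is [3 1 0 / 3 2 -4 / 5 4 -2]. Elementwise product with the kernel and sum: 3·-1 + 1·-2 + 3·-1 + 2·1 + -4·2 + 5·1 + 4·1 + -2·-1.
Output[0,1]: The receptive field on the input at this output position is [1 0 2 / 2 -4 5 / 4 -2 5]. Elementwise product with the kernel and sum: 1·-1 + 0·-2 + 2·-1 + -4·1 + 5·2 + 4·1 + -2·1 + 5·-1.

-3 0 9 5 24
-17 14 -1 -5 5
-10 4 -3 -3 -6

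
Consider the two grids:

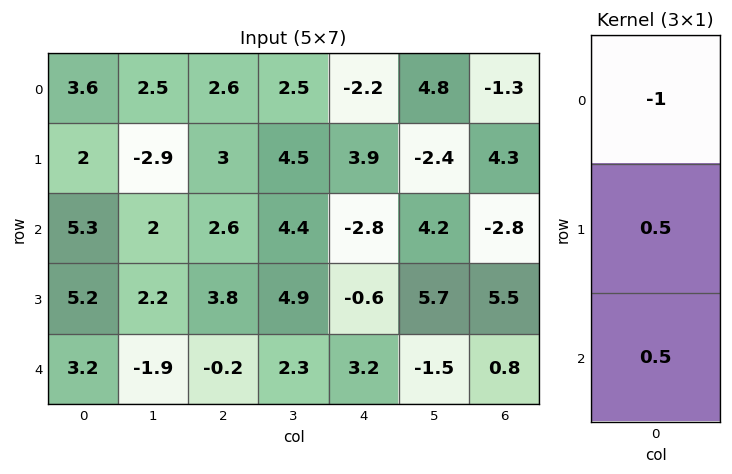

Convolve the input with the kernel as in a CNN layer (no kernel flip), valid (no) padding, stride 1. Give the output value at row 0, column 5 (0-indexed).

-3.9

The receptive field on the input at this output position is [4.8 / -2.4 / 4.2]. Elementwise product with the kernel and sum: 4.8·-1 + -2.4·0.5 + 4.2·0.5.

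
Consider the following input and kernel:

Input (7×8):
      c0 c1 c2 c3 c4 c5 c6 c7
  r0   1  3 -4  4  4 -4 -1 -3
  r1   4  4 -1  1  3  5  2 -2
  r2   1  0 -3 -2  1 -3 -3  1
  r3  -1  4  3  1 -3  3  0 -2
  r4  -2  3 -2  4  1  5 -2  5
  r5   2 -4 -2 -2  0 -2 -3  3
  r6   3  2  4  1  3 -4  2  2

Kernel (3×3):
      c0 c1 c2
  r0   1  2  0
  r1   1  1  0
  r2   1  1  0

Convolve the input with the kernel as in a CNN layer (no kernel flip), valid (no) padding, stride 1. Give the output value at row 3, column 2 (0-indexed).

The receptive field on the input at this output position is [3 1 -3 / -2 4 1 / -2 -2 0]. Elementwise product with the kernel and sum: 3·1 + 1·2 + -2·1 + 4·1 + -2·1 + -2·1.

3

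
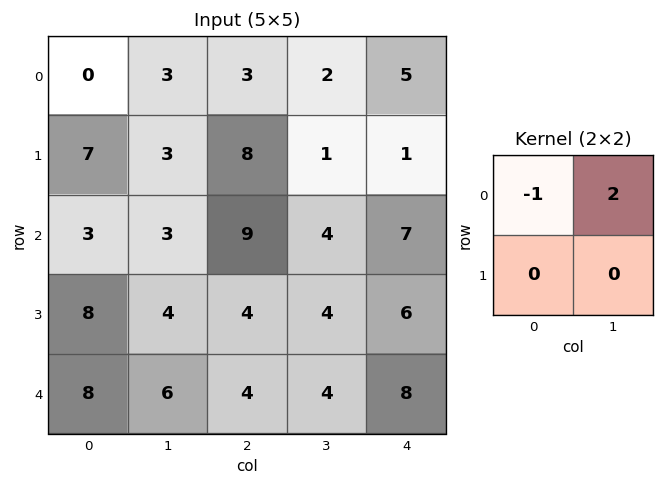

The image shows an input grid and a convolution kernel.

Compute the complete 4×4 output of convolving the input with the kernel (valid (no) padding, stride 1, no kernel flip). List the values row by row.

6 3 1 8
-1 13 -6 1
3 15 -1 10
0 4 4 8

Output[0,0]: The receptive field on the input at this output position is [0 3 / 7 3]. Elementwise product with the kernel and sum: 0·-1 + 3·2.
Output[0,1]: The receptive field on the input at this output position is [3 3 / 3 8]. Elementwise product with the kernel and sum: 3·-1 + 3·2.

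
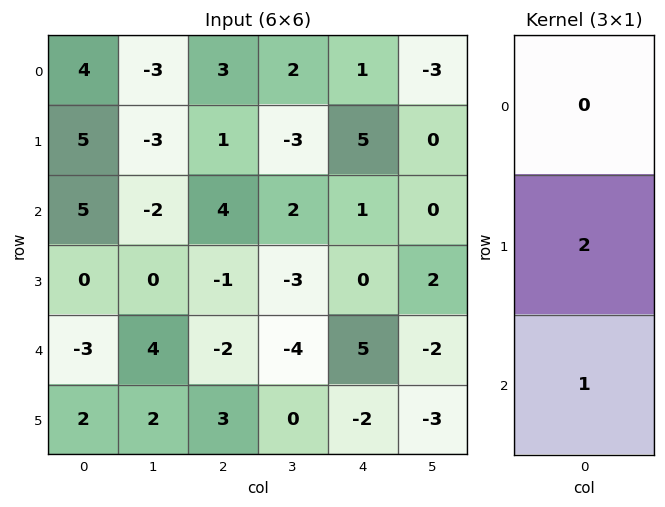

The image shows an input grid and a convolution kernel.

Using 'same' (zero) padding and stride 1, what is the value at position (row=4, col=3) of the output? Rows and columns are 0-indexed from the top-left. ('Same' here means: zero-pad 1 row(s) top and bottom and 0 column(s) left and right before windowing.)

The receptive field on the zero-padded input at this output position is [-3 / -4 / 0]. Elementwise product with the kernel and sum: -4·2 + 0·1.

-8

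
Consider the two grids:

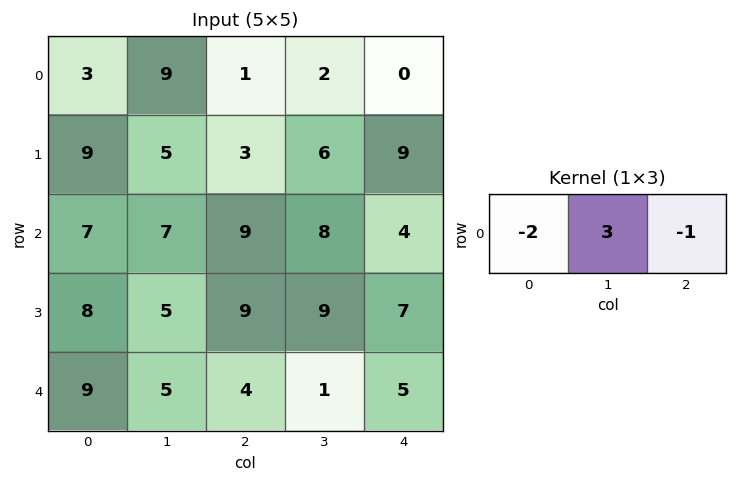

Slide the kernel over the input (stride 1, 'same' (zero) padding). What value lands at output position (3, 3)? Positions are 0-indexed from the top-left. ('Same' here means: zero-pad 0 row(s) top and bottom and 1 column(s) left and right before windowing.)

2

The receptive field on the zero-padded input at this output position is [9 9 7]. Elementwise product with the kernel and sum: 9·-2 + 9·3 + 7·-1.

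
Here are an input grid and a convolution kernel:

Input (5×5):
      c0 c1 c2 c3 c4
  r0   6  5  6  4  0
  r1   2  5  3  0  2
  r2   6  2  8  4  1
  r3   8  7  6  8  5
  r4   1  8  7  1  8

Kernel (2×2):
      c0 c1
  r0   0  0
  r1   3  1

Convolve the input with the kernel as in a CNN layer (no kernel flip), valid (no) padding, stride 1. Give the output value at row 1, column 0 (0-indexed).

The receptive field on the input at this output position is [2 5 / 6 2]. Elementwise product with the kernel and sum: 6·3 + 2·1.

20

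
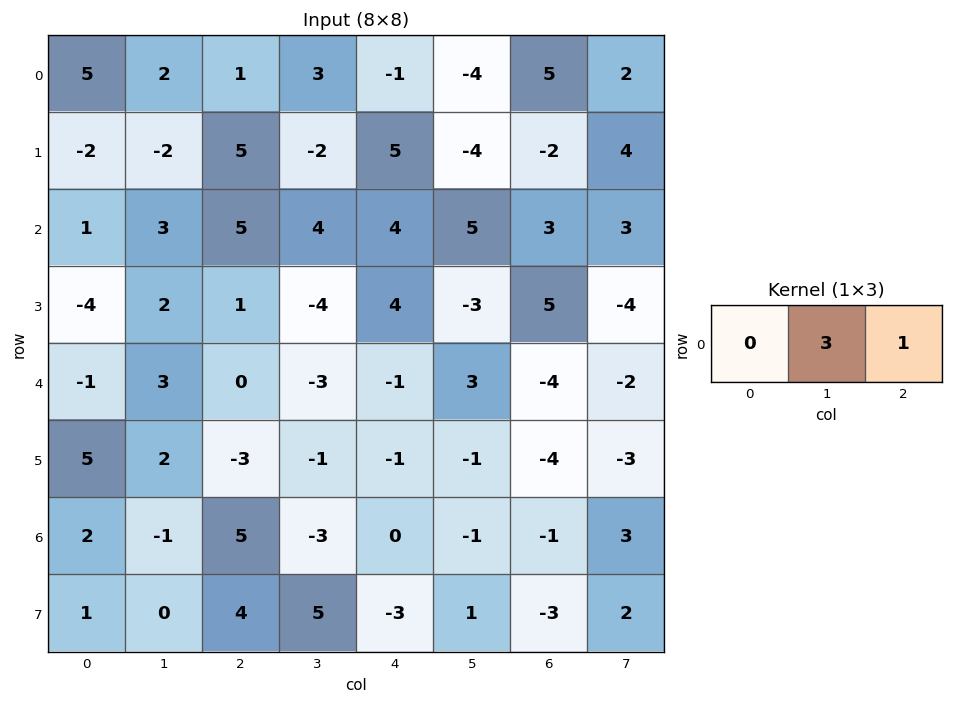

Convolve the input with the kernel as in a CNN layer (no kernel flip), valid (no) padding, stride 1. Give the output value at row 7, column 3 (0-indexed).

-8

The receptive field on the input at this output position is [5 -3 1]. Elementwise product with the kernel and sum: -3·3 + 1·1.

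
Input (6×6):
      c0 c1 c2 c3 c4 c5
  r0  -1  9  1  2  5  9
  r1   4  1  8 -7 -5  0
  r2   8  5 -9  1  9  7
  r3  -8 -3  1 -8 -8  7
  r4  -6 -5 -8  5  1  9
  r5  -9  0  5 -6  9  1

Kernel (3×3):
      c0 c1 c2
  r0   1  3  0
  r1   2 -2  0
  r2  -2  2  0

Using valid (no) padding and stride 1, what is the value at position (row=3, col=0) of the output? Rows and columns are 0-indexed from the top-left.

The receptive field on the input at this output position is [-8 -3 1 / -6 -5 -8 / -9 0 5]. Elementwise product with the kernel and sum: -8·1 + -3·3 + -6·2 + -5·-2 + -9·-2 + 0·2.

-1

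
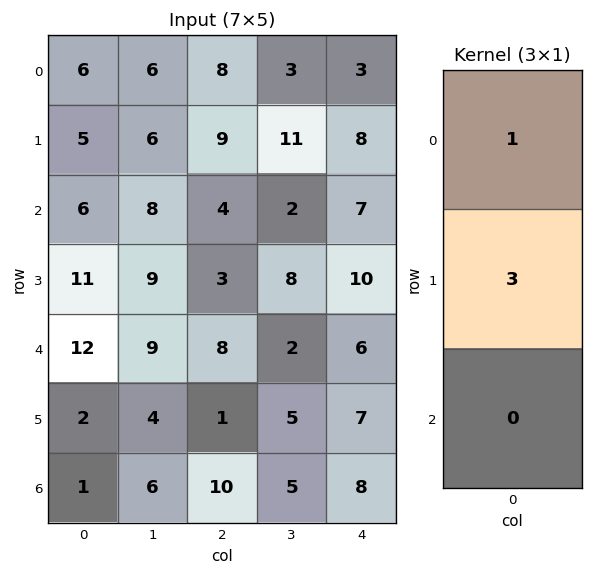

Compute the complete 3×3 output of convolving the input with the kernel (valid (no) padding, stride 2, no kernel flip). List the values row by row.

Output[0,0]: The receptive field on the input at this output position is [6 / 5 / 6]. Elementwise product with the kernel and sum: 6·1 + 5·3.
Output[0,1]: The receptive field on the input at this output position is [8 / 9 / 4]. Elementwise product with the kernel and sum: 8·1 + 9·3.

21 35 27
39 13 37
18 11 27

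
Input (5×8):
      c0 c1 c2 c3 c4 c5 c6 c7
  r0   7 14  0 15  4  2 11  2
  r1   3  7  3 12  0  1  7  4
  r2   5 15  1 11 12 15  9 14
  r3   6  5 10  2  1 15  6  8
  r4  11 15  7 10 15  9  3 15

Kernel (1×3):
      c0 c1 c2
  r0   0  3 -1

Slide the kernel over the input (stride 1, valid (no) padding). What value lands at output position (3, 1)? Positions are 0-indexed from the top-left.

The receptive field on the input at this output position is [5 10 2]. Elementwise product with the kernel and sum: 10·3 + 2·-1.

28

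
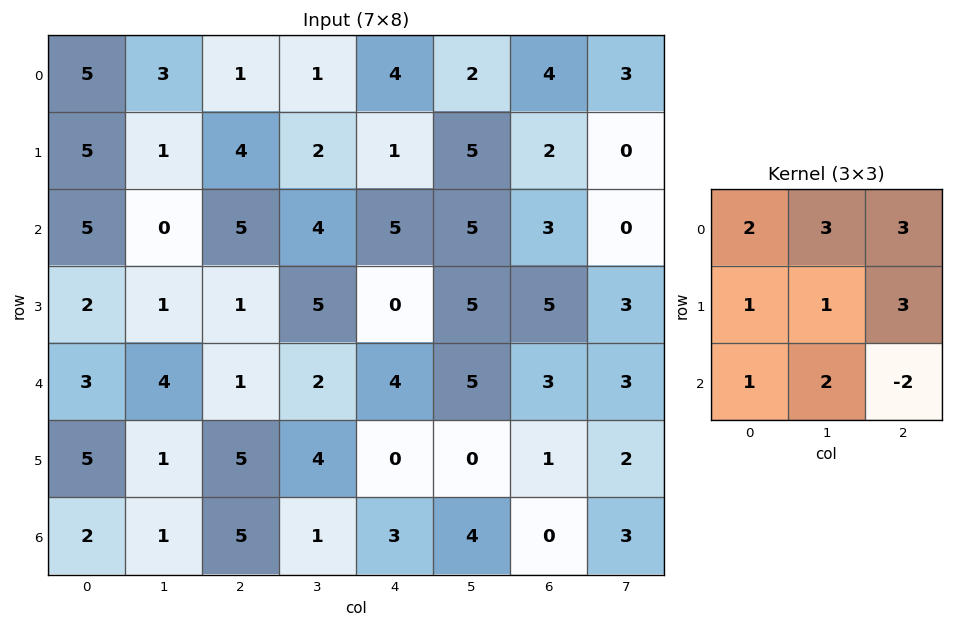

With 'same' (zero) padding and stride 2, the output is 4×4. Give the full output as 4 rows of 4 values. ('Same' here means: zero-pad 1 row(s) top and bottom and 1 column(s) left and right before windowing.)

Output[0,0]: The receptive field on the zero-padded input at this output position is [0 0 0 / 0 5 3 / 0 5 1]. Elementwise product with the kernel and sum: 0·2 + 0·3 + 0·3 + 0·1 + 5·1 + 3·3 + 0·1 + 5·2 + 1·-2.
Output[0,1]: The receptive field on the zero-padded input at this output position is [0 0 0 / 3 1 1 / 1 4 2]. Elementwise product with the kernel and sum: 0·2 + 0·3 + 0·3 + 3·1 + 1·1 + 1·3 + 1·1 + 4·2 + 2·-2.

22 12 5 24
25 30 41 33
32 34 50 49
23 38 24 22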